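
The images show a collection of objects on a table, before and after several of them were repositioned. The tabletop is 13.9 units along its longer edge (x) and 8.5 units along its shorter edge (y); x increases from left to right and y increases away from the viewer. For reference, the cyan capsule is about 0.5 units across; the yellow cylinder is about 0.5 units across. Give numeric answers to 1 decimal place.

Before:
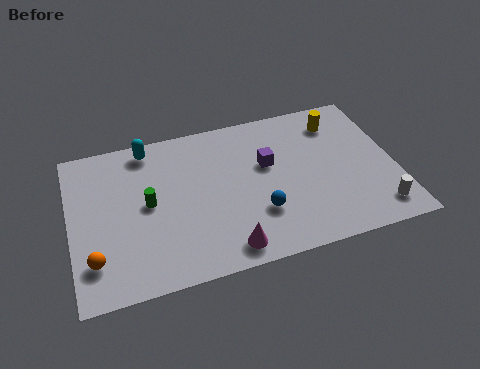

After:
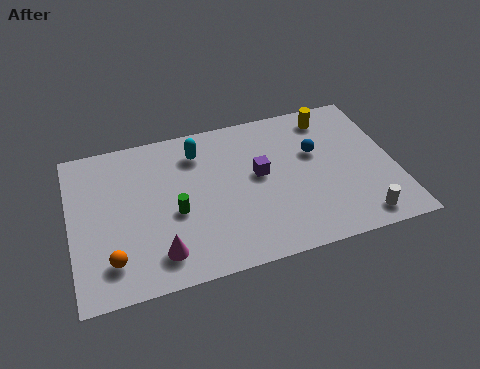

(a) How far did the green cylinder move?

1.4

The green cylinder was near (3.3, 4.4) before and (4.4, 3.6) after, so it travelled √(1.1² + 0.8²) ≈ 1.4 units.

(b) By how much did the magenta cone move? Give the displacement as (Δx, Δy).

(-2.8, 0.5)

From the two frames, the magenta cone sits at roughly (6.4, 1.1) before and (3.6, 1.6) after.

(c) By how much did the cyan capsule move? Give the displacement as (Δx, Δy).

(2.1, -0.8)

The cyan capsule started near (3.5, 7.5) and ended near (5.6, 6.7).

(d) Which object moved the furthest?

the blue sphere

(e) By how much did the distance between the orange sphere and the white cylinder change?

-1.5

They were about 12.0 units apart before and 10.5 after — 1.5 units closer together.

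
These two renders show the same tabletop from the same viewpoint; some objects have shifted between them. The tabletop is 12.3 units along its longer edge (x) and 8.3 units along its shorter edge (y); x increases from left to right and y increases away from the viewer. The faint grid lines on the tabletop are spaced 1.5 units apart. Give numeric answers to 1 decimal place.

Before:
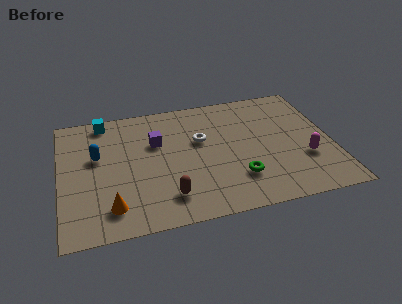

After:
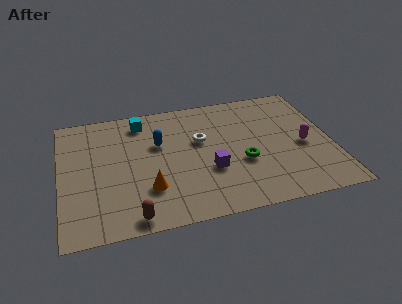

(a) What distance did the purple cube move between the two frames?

3.3

The purple cube moved from about (4.4, 5.4) to (6.7, 3.0), a distance of √(2.3² + 2.4²) ≈ 3.3.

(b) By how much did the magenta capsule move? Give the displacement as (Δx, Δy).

(0.0, 0.9)

From the two frames, the magenta capsule sits at roughly (11.0, 2.8) before and (11.0, 3.7) after.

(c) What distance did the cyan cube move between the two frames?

1.7

The cyan cube was near (2.1, 7.4) before and (3.8, 7.0) after, so it travelled √(1.7² + 0.4²) ≈ 1.7 units.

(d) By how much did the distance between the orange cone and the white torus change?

-1.8

The distance was about 5.5 in the first image and 3.7 in the second, so they moved 1.8 units closer together.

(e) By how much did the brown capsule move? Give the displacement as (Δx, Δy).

(-1.6, -0.9)

The brown capsule was at about (4.7, 1.7) and moved to about (3.1, 0.8).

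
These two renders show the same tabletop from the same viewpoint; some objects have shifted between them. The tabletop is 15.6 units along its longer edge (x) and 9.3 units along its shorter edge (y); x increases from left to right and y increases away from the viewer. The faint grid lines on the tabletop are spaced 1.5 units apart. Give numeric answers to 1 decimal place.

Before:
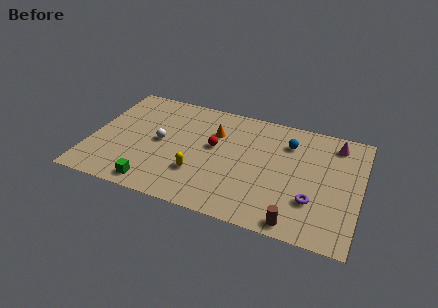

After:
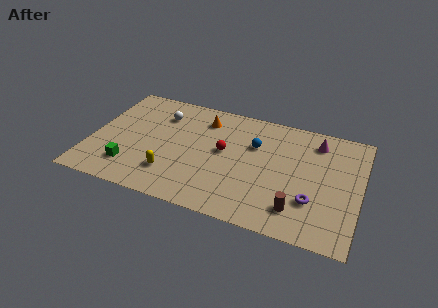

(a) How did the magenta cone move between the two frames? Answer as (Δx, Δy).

(-1.1, -0.2)

The magenta cone was at about (14.0, 7.8) and moved to about (12.9, 7.6).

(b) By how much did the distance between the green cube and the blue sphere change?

-1.4

They were about 9.4 units apart before and 8.0 after — 1.4 units closer together.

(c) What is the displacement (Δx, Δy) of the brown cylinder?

(0.0, 1.0)

The brown cylinder started near (12.2, 0.9) and ended near (12.2, 1.9).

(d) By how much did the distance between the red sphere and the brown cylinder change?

-1.2

Before: roughly 6.7 units apart; after: 5.5. That's 1.2 units closer together.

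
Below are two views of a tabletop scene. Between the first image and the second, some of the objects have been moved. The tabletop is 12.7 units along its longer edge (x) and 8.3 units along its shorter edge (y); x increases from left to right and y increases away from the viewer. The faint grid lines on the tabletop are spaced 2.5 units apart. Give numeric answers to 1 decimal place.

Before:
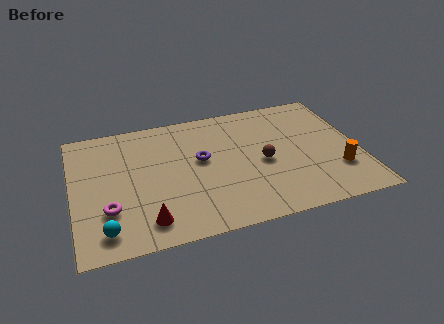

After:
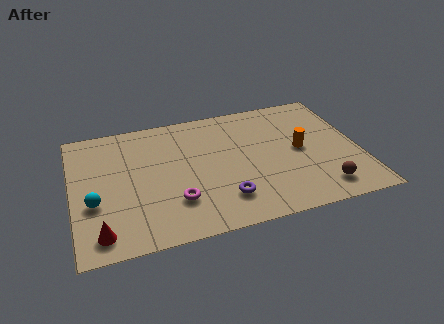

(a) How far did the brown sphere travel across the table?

3.4

The brown sphere moved from about (8.4, 3.8) to (10.8, 1.4), a distance of √(2.4² + 2.4²) ≈ 3.4.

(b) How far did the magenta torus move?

2.9

The magenta torus was near (1.5, 2.5) before and (4.4, 2.3) after, so it travelled √(2.9² + 0.2²) ≈ 2.9 units.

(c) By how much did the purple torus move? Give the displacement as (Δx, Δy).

(0.8, -2.8)

The purple torus started near (5.7, 4.7) and ended near (6.5, 1.9).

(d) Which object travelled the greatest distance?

the brown sphere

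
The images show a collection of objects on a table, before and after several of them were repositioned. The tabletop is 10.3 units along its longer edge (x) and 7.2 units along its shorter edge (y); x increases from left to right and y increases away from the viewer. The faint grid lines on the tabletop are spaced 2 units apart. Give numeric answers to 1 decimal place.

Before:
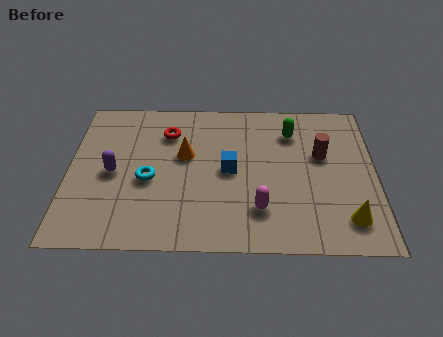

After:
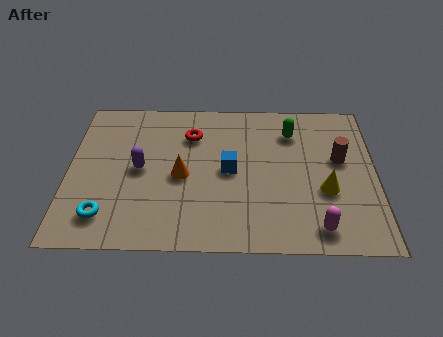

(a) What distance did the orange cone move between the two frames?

1.0

The orange cone moved from about (3.9, 4.3) to (3.8, 3.3), a distance of √(0.1² + 1.0²) ≈ 1.0.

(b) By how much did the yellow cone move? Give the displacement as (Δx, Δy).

(-0.7, 1.3)

The yellow cone started near (9.3, 1.4) and ended near (8.6, 2.7).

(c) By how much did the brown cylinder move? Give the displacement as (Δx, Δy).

(0.6, -0.2)

The brown cylinder was at about (8.5, 4.4) and moved to about (9.1, 4.2).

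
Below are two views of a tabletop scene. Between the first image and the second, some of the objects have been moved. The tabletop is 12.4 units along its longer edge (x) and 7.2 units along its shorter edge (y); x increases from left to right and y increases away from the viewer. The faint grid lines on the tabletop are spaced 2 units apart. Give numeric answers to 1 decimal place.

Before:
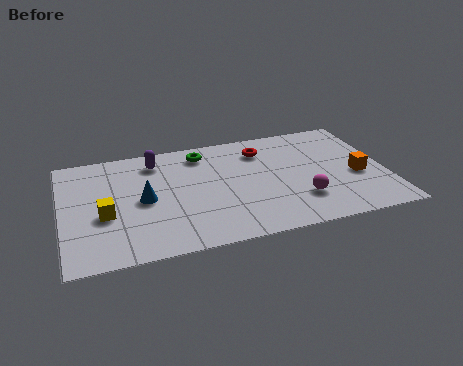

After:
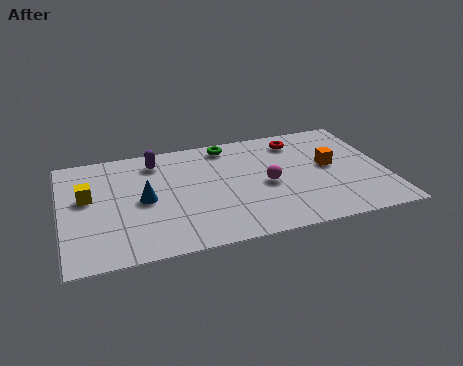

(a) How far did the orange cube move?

1.3

From (11.3, 3.0) to (10.3, 3.9), the orange cube covered √(1.0² + 0.9²) ≈ 1.3 units.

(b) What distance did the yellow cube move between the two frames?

1.4

From (1.6, 2.9) to (1.0, 4.2), the yellow cube covered √(0.6² + 1.3²) ≈ 1.4 units.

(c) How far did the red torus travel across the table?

1.4

The red torus was near (7.8, 5.6) before and (9.2, 5.9) after, so it travelled √(1.4² + 0.3²) ≈ 1.4 units.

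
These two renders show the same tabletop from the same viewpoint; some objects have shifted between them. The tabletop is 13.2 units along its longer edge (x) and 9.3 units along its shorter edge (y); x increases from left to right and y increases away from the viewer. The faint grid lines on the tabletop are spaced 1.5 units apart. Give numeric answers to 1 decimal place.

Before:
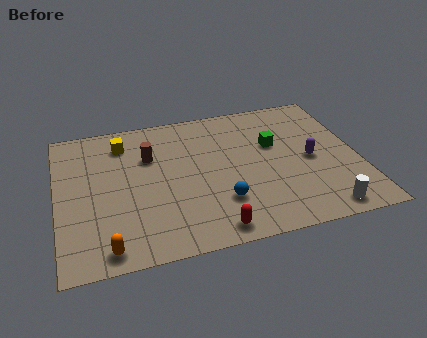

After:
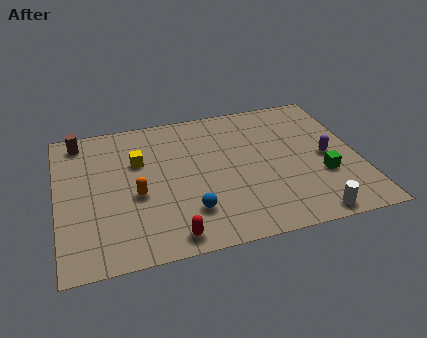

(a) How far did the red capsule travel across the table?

1.8

From (6.5, 1.0) to (4.7, 1.0), the red capsule covered √(1.8² + 0.0²) ≈ 1.8 units.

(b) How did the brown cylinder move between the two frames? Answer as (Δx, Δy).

(-3.0, 1.8)

The brown cylinder started near (4.1, 6.3) and ended near (1.1, 8.1).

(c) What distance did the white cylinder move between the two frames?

0.6

From (11.3, 1.0) to (10.7, 0.8), the white cylinder covered √(0.6² + 0.2²) ≈ 0.6 units.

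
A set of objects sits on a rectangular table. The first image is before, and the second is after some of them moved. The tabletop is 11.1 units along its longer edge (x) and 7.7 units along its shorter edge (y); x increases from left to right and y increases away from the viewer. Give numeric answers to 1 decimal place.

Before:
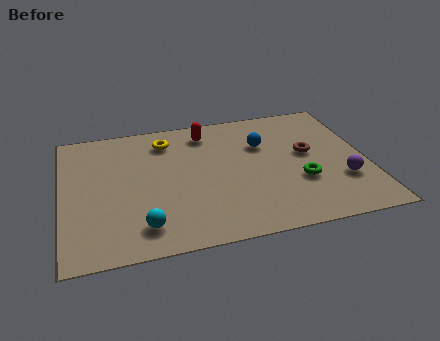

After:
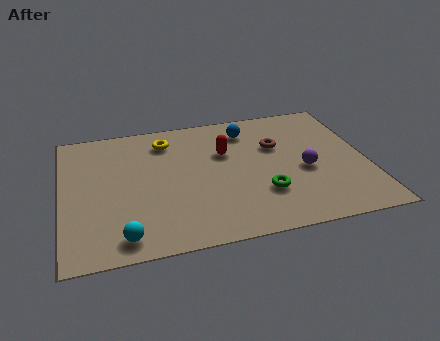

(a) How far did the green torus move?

1.5

The green torus moved from about (8.6, 2.7) to (7.2, 2.3), a distance of √(1.4² + 0.4²) ≈ 1.5.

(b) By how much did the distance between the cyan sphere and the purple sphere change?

-0.3

Before: roughly 7.4 units apart; after: 7.1. That's 0.3 units closer together.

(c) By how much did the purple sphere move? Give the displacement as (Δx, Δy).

(-1.3, 0.9)

The purple sphere started near (10.1, 2.4) and ended near (8.8, 3.3).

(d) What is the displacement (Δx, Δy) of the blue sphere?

(-0.5, 1.0)

The blue sphere was at about (7.4, 5.2) and moved to about (6.9, 6.2).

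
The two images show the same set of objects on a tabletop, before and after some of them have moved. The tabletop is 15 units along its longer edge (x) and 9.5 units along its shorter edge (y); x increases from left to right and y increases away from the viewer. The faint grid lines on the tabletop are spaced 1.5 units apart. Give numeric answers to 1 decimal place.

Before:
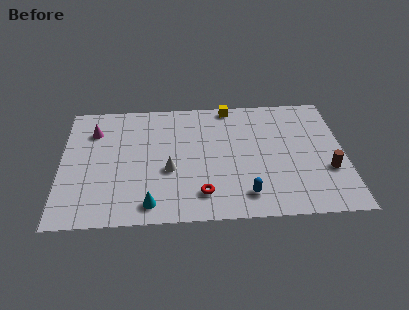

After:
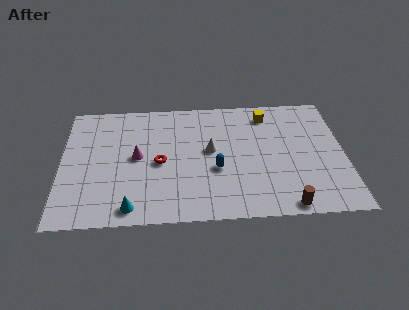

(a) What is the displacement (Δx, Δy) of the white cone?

(2.2, 1.4)

The white cone started near (5.7, 3.8) and ended near (7.9, 5.2).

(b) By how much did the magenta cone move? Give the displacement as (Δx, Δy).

(2.3, -2.2)

The magenta cone started near (1.7, 7.1) and ended near (4.0, 4.9).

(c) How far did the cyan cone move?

1.0

From (4.7, 1.3) to (3.7, 1.1), the cyan cone covered √(1.0² + 0.2²) ≈ 1.0 units.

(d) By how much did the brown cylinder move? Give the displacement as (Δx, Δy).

(-2.3, -2.5)

From the two frames, the brown cylinder sits at roughly (14.1, 3.3) before and (11.8, 0.8) after.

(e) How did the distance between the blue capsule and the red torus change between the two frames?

+0.8

Before: roughly 2.3 units apart; after: 3.1. That's 0.8 units further apart.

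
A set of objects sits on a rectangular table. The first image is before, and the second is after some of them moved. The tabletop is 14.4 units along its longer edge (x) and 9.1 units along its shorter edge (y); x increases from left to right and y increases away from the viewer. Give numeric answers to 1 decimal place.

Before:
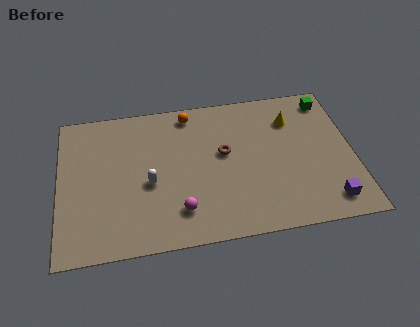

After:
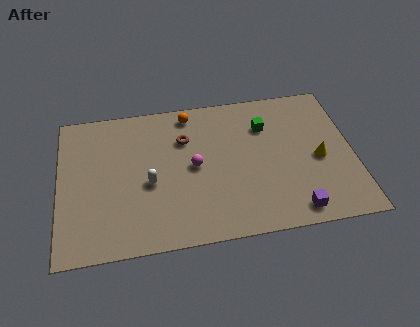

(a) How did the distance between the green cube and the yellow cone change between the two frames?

+1.4

They were about 2.1 units apart before and 3.5 after — 1.4 units further apart.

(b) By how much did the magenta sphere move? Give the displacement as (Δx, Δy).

(0.8, 2.6)

The magenta sphere started near (5.8, 2.0) and ended near (6.6, 4.6).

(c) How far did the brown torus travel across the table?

2.2

From (8.1, 5.2) to (6.2, 6.4), the brown torus covered √(1.9² + 1.2²) ≈ 2.2 units.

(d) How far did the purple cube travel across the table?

1.7

From (13.0, 1.4) to (11.3, 1.1), the purple cube covered √(1.7² + 0.3²) ≈ 1.7 units.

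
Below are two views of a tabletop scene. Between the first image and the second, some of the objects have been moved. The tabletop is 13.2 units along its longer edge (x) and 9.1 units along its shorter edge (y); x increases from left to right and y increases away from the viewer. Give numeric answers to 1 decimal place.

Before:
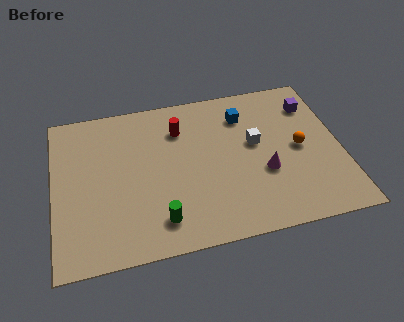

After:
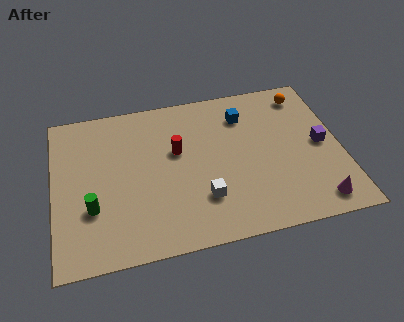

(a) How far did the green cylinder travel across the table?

3.3

The green cylinder moved from about (4.7, 1.7) to (1.7, 3.0), a distance of √(3.0² + 1.3²) ≈ 3.3.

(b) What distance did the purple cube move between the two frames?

2.5

The purple cube moved from about (12.1, 7.0) to (12.3, 4.5), a distance of √(0.2² + 2.5²) ≈ 2.5.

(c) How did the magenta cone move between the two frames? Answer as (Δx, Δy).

(2.2, -2.2)

The magenta cone started near (9.6, 3.4) and ended near (11.8, 1.2).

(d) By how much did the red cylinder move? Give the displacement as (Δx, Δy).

(-0.2, -1.3)

From the two frames, the red cylinder sits at roughly (5.9, 6.8) before and (5.7, 5.5) after.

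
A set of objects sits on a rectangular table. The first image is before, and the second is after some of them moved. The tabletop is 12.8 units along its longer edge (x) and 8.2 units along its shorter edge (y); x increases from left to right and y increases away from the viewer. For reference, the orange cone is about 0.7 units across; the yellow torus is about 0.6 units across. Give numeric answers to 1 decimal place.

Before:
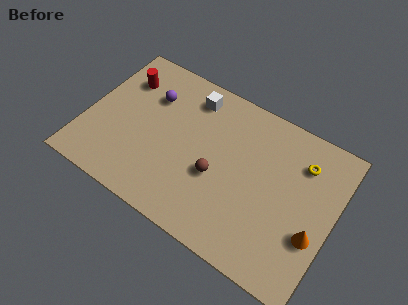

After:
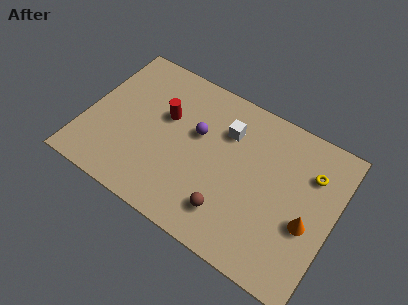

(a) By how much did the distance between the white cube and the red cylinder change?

-0.4

Before: roughly 3.6 units apart; after: 3.2. That's 0.4 units closer together.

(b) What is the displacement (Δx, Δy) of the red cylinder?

(2.4, -1.0)

The red cylinder was at about (1.5, 6.1) and moved to about (3.9, 5.1).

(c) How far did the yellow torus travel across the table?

0.6

From (10.9, 6.2) to (11.4, 5.9), the yellow torus covered √(0.5² + 0.3²) ≈ 0.6 units.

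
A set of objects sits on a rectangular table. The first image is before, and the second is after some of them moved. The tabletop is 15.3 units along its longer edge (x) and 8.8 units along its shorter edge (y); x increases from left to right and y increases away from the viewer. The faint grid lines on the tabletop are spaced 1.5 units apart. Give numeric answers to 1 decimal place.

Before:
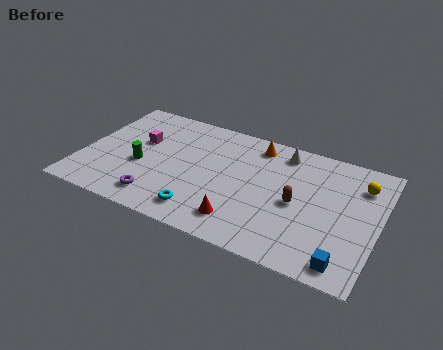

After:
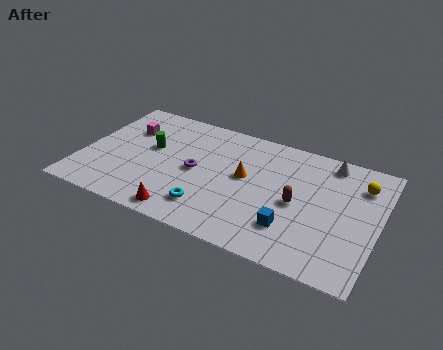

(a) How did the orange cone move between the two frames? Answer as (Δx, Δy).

(-0.3, -2.6)

From the two frames, the orange cone sits at roughly (8.7, 7.5) before and (8.4, 4.9) after.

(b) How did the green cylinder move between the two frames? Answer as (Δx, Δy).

(0.3, 1.5)

The green cylinder was at about (3.1, 3.6) and moved to about (3.4, 5.1).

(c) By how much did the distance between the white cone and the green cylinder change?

+1.5

They were about 8.0 units apart before and 9.5 after — 1.5 units further apart.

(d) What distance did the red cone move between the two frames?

3.0

From (8.6, 1.7) to (5.7, 1.0), the red cone covered √(2.9² + 0.7²) ≈ 3.0 units.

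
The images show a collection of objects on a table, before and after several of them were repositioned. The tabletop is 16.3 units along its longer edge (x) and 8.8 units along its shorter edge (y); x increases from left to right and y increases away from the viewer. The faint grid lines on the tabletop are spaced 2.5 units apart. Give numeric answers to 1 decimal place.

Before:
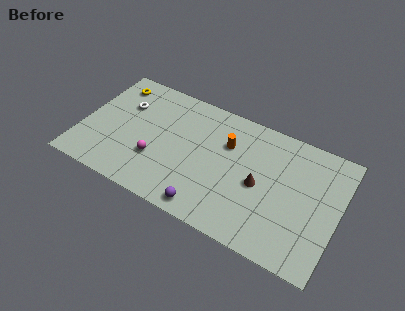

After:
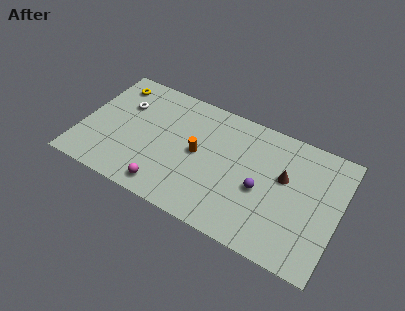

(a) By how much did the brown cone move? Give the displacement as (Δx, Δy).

(1.4, 1.2)

The brown cone was at about (11.4, 4.1) and moved to about (12.8, 5.3).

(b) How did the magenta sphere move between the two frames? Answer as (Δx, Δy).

(0.9, -1.7)

The magenta sphere was at about (4.9, 2.9) and moved to about (5.8, 1.2).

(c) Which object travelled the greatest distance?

the purple sphere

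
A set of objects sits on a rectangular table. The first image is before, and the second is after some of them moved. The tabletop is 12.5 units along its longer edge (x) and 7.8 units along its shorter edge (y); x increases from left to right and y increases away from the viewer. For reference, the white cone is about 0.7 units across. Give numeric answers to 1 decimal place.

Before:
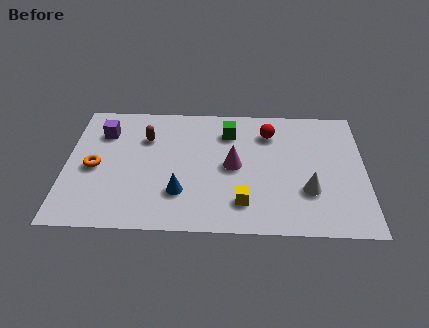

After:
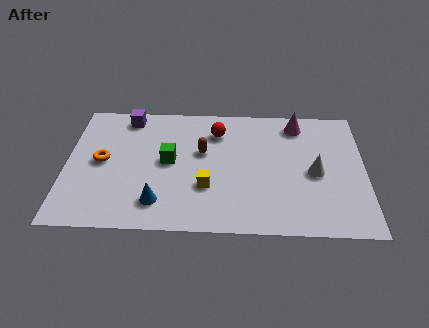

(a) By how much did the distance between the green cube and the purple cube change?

-2.1

They were about 5.3 units apart before and 3.2 after — 2.1 units closer together.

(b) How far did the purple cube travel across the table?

1.4

The purple cube was near (1.5, 5.8) before and (2.5, 6.8) after, so it travelled √(1.0² + 1.0²) ≈ 1.4 units.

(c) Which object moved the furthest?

the magenta cone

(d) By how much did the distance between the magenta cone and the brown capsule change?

+0.4

The distance was about 4.0 in the first image and 4.4 in the second, so they moved 0.4 units further apart.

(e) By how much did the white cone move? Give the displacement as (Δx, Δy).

(0.3, 1.1)

The white cone started near (10.1, 2.5) and ended near (10.4, 3.6).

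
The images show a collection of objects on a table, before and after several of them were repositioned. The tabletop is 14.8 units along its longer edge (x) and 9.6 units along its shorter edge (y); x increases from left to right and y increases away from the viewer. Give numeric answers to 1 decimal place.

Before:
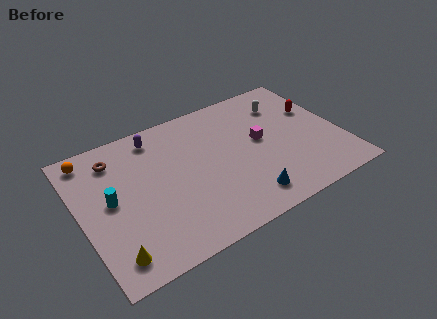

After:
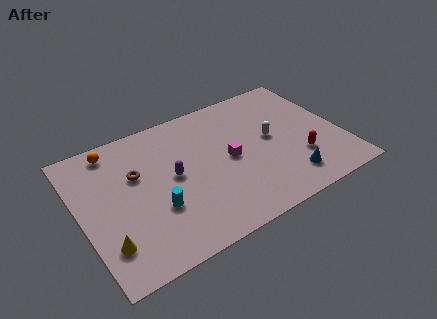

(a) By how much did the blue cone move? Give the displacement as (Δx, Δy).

(2.5, 0.2)

The blue cone started near (8.8, 1.6) and ended near (11.3, 1.8).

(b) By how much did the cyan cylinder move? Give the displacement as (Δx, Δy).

(2.3, -1.7)

From the two frames, the cyan cylinder sits at roughly (1.7, 5.0) before and (4.0, 3.3) after.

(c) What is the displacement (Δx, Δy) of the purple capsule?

(0.5, -3.2)

The purple capsule was at about (4.7, 8.2) and moved to about (5.2, 5.0).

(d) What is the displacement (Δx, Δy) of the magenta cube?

(-1.9, -0.5)

The magenta cube was at about (10.3, 5.2) and moved to about (8.4, 4.7).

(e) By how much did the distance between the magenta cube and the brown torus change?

-3.1

They were about 8.4 units apart before and 5.3 after — 3.1 units closer together.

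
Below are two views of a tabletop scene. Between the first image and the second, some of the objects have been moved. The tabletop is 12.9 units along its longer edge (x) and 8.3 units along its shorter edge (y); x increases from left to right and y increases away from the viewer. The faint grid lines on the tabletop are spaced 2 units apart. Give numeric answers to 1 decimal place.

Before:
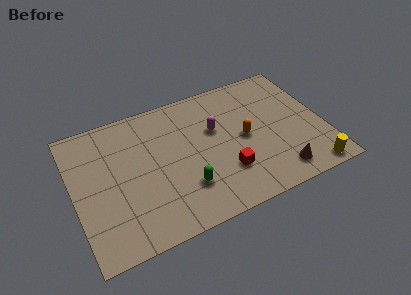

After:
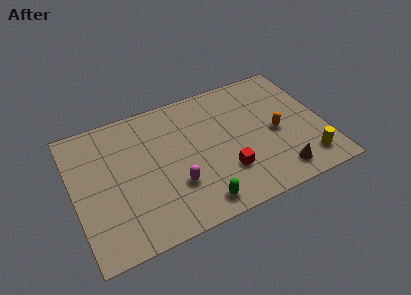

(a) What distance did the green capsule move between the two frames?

1.3

The green capsule was near (5.5, 2.3) before and (6.0, 1.1) after, so it travelled √(0.5² + 1.2²) ≈ 1.3 units.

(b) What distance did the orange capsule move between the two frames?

1.6

The orange capsule moved from about (8.8, 4.1) to (10.4, 3.8), a distance of √(1.6² + 0.3²) ≈ 1.6.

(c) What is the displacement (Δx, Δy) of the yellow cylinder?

(-0.1, 0.7)

The yellow cylinder started near (11.8, 0.8) and ended near (11.7, 1.5).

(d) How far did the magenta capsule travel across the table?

3.5

The magenta capsule was near (7.4, 5.2) before and (5.0, 2.6) after, so it travelled √(2.4² + 2.6²) ≈ 3.5 units.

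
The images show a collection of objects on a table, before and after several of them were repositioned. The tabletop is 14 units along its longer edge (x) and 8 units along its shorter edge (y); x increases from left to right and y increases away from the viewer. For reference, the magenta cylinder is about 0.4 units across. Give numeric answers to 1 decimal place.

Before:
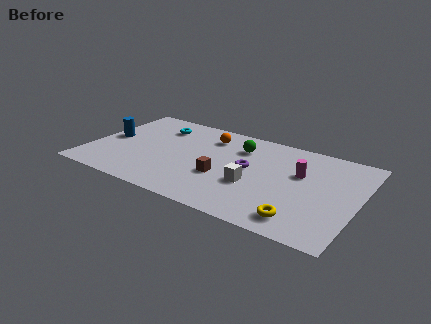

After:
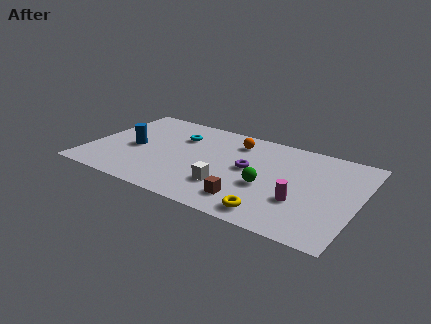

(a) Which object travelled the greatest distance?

the green sphere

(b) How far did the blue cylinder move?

1.5

The blue cylinder moved from about (0.9, 4.1) to (2.3, 3.7), a distance of √(1.4² + 0.4²) ≈ 1.5.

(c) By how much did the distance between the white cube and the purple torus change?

+0.8

The distance was about 1.4 in the first image and 2.2 in the second, so they moved 0.8 units further apart.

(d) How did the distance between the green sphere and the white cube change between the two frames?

-1.1

They were about 3.2 units apart before and 2.1 after — 1.1 units closer together.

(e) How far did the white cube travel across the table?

1.4

From (8.7, 3.0) to (7.5, 2.3), the white cube covered √(1.2² + 0.7²) ≈ 1.4 units.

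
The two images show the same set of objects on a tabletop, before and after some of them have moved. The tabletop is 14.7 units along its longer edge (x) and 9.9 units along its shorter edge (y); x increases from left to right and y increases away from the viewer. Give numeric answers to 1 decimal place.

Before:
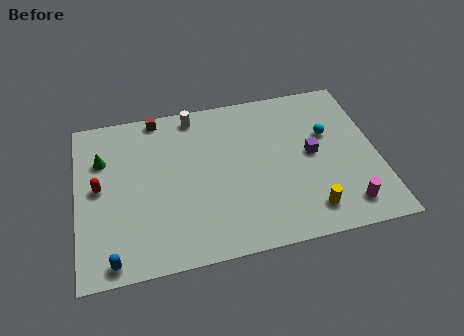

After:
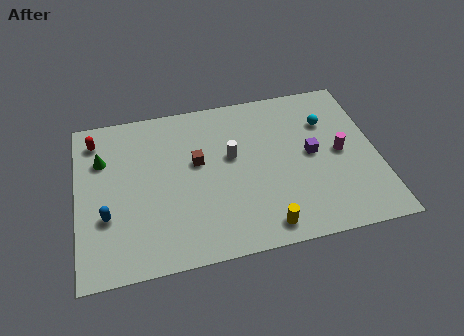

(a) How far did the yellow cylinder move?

2.3

The yellow cylinder was near (11.1, 1.7) before and (8.9, 1.2) after, so it travelled √(2.2² + 0.5²) ≈ 2.3 units.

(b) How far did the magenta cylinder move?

3.3

The magenta cylinder was near (12.9, 1.6) before and (12.9, 4.9) after, so it travelled √(0.0² + 3.3²) ≈ 3.3 units.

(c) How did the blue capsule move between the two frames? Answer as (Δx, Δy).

(-0.2, 2.5)

The blue capsule was at about (1.6, 0.9) and moved to about (1.4, 3.4).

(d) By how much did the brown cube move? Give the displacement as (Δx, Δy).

(1.8, -3.3)

From the two frames, the brown cube sits at roughly (4.1, 9.1) before and (5.9, 5.8) after.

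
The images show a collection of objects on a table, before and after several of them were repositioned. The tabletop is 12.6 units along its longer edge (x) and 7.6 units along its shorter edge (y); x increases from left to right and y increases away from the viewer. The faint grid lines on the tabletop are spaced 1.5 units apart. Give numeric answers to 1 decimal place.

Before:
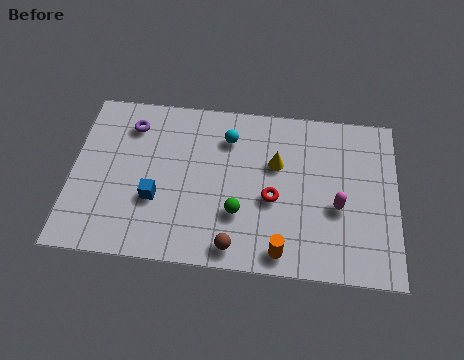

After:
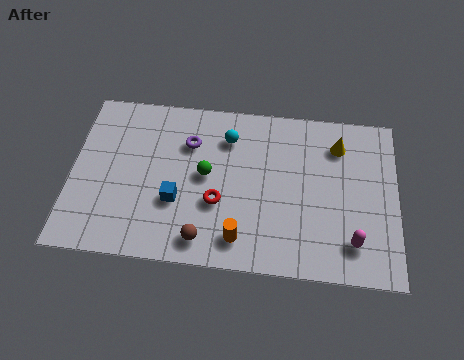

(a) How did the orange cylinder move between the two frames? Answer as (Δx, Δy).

(-1.6, 0.4)

The orange cylinder started near (8.2, 0.9) and ended near (6.6, 1.3).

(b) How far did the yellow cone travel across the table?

2.6

The yellow cone was near (7.9, 4.8) before and (10.3, 5.9) after, so it travelled √(2.4² + 1.1²) ≈ 2.6 units.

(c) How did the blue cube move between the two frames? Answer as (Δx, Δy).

(0.8, 0.0)

The blue cube started near (3.3, 2.7) and ended near (4.1, 2.7).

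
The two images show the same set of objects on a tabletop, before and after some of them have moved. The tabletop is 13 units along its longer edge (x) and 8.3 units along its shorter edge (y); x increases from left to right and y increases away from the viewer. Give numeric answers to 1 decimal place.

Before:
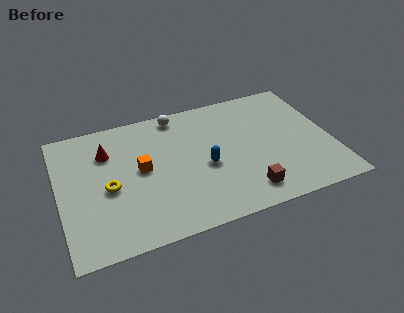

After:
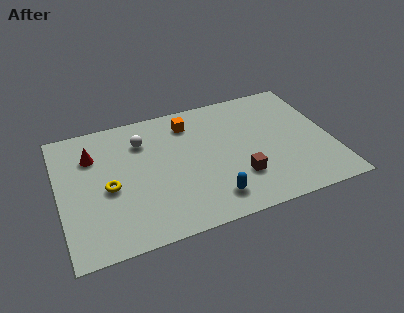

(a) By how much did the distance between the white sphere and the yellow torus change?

-2.1

They were about 5.2 units apart before and 3.1 after — 2.1 units closer together.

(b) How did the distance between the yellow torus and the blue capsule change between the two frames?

+0.6

The distance was about 4.6 in the first image and 5.2 in the second, so they moved 0.6 units further apart.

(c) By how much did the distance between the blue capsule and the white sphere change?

+1.6

The distance was about 3.9 in the first image and 5.5 in the second, so they moved 1.6 units further apart.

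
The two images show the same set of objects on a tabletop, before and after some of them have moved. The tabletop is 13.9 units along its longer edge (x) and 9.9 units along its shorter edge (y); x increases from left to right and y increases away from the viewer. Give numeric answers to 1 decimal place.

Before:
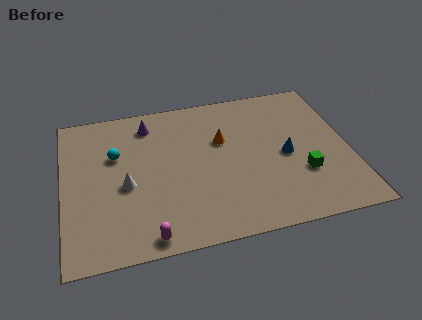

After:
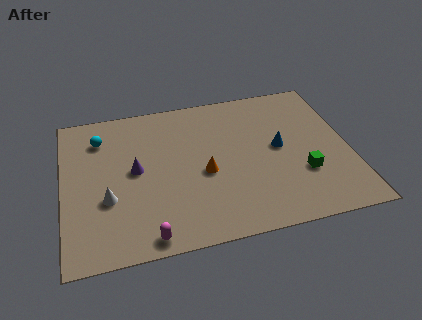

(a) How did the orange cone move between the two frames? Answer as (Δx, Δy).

(-1.0, -2.0)

From the two frames, the orange cone sits at roughly (7.8, 6.3) before and (6.8, 4.3) after.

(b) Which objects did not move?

the green cube and the magenta capsule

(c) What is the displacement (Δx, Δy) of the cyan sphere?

(-0.7, 1.3)

The cyan sphere was at about (2.6, 6.4) and moved to about (1.9, 7.7).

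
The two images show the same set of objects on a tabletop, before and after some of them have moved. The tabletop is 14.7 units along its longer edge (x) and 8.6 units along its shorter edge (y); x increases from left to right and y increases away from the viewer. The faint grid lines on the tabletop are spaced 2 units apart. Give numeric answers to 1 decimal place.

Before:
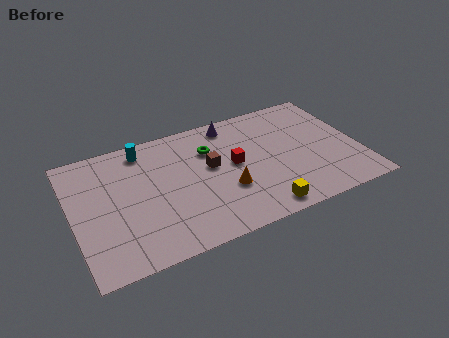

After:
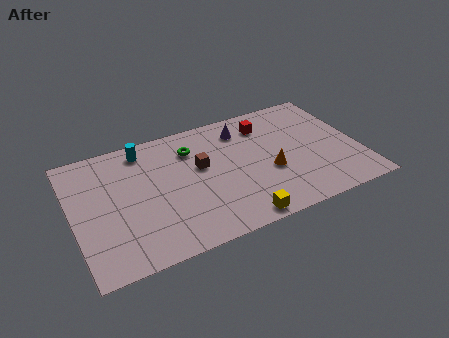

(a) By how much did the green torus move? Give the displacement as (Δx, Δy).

(-0.9, 0.4)

From the two frames, the green torus sits at roughly (7.2, 6.1) before and (6.3, 6.5) after.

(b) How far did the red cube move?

2.9

From (8.3, 4.6) to (10.2, 6.8), the red cube covered √(1.9² + 2.2²) ≈ 2.9 units.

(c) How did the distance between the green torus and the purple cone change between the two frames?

+0.8

Before: roughly 1.9 units apart; after: 2.7. That's 0.8 units further apart.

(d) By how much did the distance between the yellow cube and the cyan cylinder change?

-0.5

Before: roughly 8.3 units apart; after: 7.8. That's 0.5 units closer together.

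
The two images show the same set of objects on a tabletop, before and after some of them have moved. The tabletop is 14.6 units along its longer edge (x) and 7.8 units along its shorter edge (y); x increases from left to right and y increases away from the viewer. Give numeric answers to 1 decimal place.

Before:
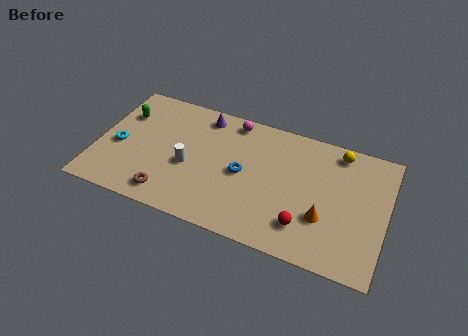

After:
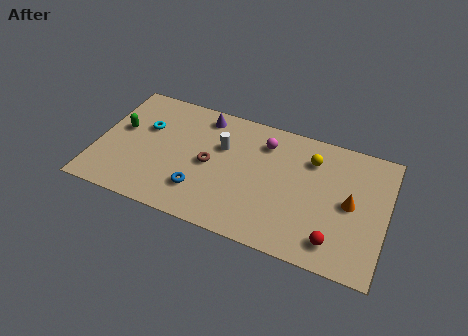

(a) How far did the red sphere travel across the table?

1.6

From (10.7, 1.8) to (12.2, 1.4), the red sphere covered √(1.5² + 0.4²) ≈ 1.6 units.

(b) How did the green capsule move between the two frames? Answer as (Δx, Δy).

(0.0, -1.0)

The green capsule started near (1.1, 5.5) and ended near (1.1, 4.5).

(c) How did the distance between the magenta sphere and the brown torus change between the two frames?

-2.8

They were about 6.3 units apart before and 3.5 after — 2.8 units closer together.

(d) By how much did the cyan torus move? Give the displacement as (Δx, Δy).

(1.2, 1.6)

The cyan torus started near (1.1, 3.4) and ended near (2.3, 5.0).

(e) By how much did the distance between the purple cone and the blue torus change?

+1.0

They were about 3.7 units apart before and 4.7 after — 1.0 units further apart.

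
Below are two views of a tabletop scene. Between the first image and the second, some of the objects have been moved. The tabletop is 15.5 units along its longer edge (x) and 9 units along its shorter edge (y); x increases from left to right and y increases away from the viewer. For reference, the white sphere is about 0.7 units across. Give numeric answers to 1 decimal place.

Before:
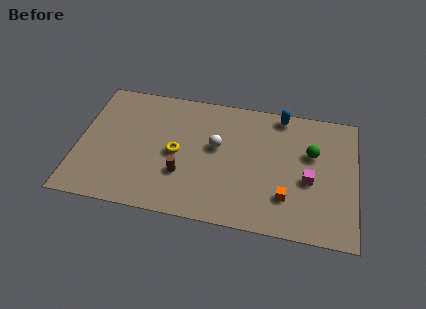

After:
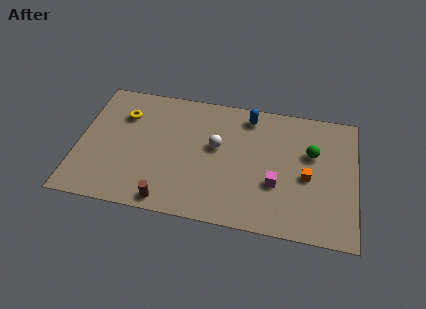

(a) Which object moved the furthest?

the yellow torus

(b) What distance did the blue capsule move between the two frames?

1.8

From (11.2, 8.1) to (9.4, 7.7), the blue capsule covered √(1.8² + 0.4²) ≈ 1.8 units.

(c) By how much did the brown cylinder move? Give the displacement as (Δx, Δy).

(-0.7, -2.0)

From the two frames, the brown cylinder sits at roughly (5.9, 2.9) before and (5.2, 0.9) after.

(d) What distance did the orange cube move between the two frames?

1.9

The orange cube moved from about (11.7, 2.4) to (12.8, 4.0), a distance of √(1.1² + 1.6²) ≈ 1.9.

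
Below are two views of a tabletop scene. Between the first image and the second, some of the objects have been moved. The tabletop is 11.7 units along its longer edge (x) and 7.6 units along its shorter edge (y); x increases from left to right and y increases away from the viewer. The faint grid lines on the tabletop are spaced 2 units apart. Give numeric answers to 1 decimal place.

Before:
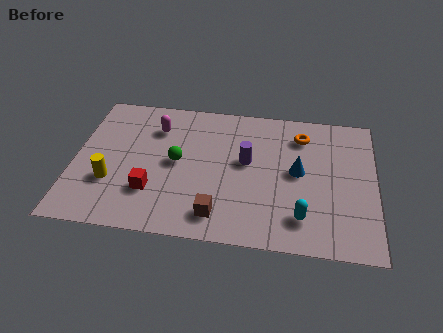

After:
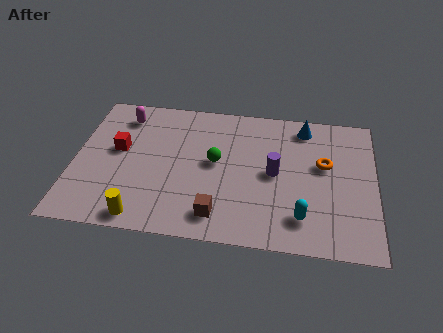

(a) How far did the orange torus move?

1.7

From (8.8, 6.0) to (9.7, 4.5), the orange torus covered √(0.9² + 1.5²) ≈ 1.7 units.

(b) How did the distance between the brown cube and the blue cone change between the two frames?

+2.1

They were about 4.0 units apart before and 6.1 after — 2.1 units further apart.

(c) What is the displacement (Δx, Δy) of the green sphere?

(1.5, 0.2)

From the two frames, the green sphere sits at roughly (4.0, 3.9) before and (5.5, 4.1) after.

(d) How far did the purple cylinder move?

1.2

The purple cylinder was near (6.7, 4.3) before and (7.8, 3.8) after, so it travelled √(1.1² + 0.5²) ≈ 1.2 units.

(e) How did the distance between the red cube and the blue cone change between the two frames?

+1.6

Before: roughly 5.9 units apart; after: 7.5. That's 1.6 units further apart.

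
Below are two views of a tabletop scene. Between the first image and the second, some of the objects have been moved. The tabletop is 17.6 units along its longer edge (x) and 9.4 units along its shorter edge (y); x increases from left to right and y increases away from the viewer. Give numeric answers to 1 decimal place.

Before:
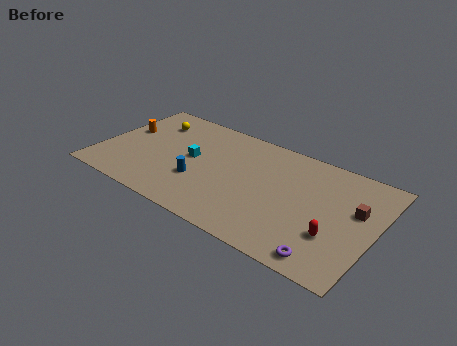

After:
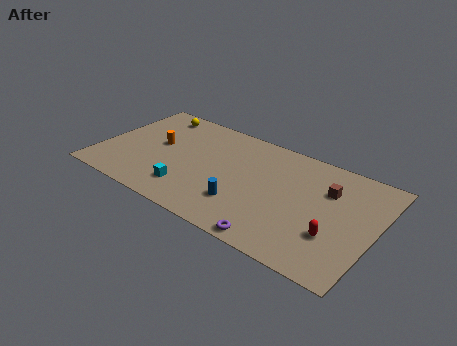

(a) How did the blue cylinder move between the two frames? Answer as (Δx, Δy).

(3.0, -0.6)

The blue cylinder started near (6.6, 3.2) and ended near (9.6, 2.6).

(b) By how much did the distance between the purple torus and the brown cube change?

+1.4

The distance was about 4.8 in the first image and 6.2 in the second, so they moved 1.4 units further apart.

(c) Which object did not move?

the red capsule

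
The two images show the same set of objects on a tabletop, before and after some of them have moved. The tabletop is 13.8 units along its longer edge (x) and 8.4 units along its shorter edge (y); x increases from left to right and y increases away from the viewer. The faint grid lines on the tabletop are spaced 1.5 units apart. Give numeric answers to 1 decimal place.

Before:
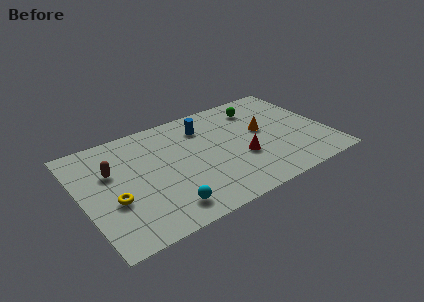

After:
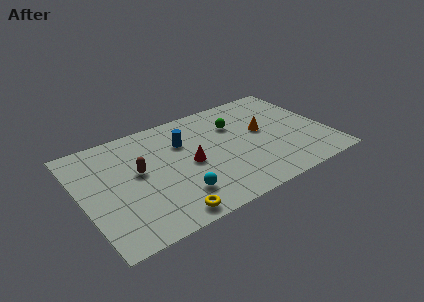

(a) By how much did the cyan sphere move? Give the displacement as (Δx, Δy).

(0.8, 0.6)

From the two frames, the cyan sphere sits at roughly (4.2, 1.4) before and (5.0, 2.0) after.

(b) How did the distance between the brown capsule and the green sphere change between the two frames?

-2.9

Before: roughly 8.7 units apart; after: 5.8. That's 2.9 units closer together.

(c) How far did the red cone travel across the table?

2.9

From (8.8, 3.1) to (6.0, 4.0), the red cone covered √(2.8² + 0.9²) ≈ 2.9 units.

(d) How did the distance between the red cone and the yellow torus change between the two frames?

-3.6

They were about 7.2 units apart before and 3.6 after — 3.6 units closer together.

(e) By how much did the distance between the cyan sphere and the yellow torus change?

-1.8

They were about 3.2 units apart before and 1.4 after — 1.8 units closer together.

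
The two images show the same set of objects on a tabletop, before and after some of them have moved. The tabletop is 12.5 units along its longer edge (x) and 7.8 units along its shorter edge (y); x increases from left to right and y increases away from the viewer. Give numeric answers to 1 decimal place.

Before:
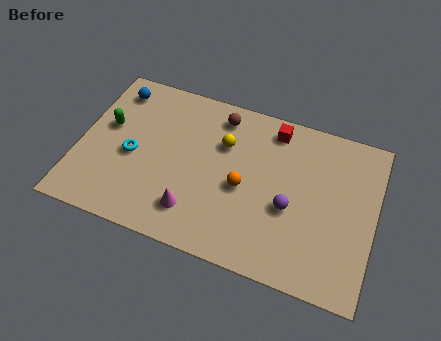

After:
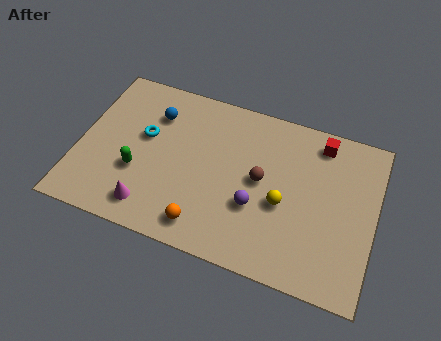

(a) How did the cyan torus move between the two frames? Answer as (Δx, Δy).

(0.4, 1.1)

From the two frames, the cyan torus sits at roughly (2.3, 3.5) before and (2.7, 4.6) after.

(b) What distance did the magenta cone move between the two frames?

1.8

The magenta cone was near (5.1, 1.7) before and (3.3, 1.3) after, so it travelled √(1.8² + 0.4²) ≈ 1.8 units.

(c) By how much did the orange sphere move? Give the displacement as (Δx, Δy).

(-1.4, -2.3)

The orange sphere started near (7.0, 3.5) and ended near (5.6, 1.2).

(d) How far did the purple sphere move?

1.5

The purple sphere moved from about (9.0, 3.2) to (7.6, 2.8), a distance of √(1.4² + 0.4²) ≈ 1.5.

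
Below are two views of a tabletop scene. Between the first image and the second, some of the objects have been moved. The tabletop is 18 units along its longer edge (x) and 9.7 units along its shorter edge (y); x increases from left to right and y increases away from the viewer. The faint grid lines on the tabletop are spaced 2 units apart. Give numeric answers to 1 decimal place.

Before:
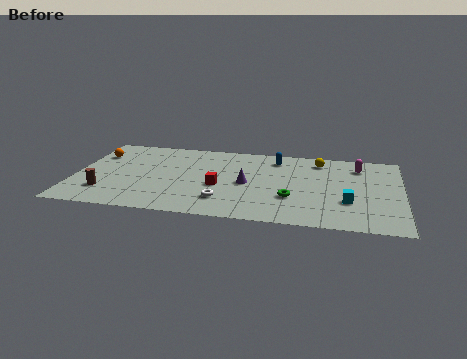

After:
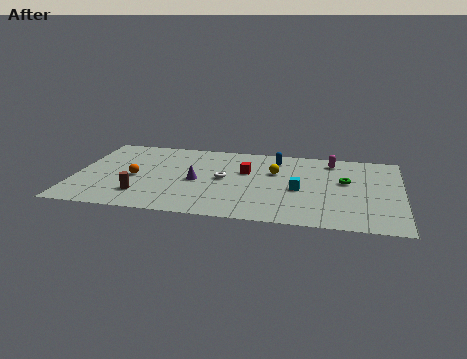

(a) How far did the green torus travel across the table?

3.8

The green torus was near (12.0, 3.2) before and (14.9, 5.7) after, so it travelled √(2.9² + 2.5²) ≈ 3.8 units.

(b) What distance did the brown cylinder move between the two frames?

2.0

The brown cylinder was near (1.8, 2.4) before and (3.8, 2.3) after, so it travelled √(2.0² + 0.1²) ≈ 2.0 units.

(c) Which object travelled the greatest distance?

the green torus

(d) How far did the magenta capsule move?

1.6

The magenta capsule was near (15.6, 7.7) before and (14.1, 8.2) after, so it travelled √(1.5² + 0.5²) ≈ 1.6 units.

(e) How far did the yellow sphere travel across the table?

3.0

The yellow sphere was near (13.4, 8.1) before and (11.0, 6.3) after, so it travelled √(2.4² + 1.8²) ≈ 3.0 units.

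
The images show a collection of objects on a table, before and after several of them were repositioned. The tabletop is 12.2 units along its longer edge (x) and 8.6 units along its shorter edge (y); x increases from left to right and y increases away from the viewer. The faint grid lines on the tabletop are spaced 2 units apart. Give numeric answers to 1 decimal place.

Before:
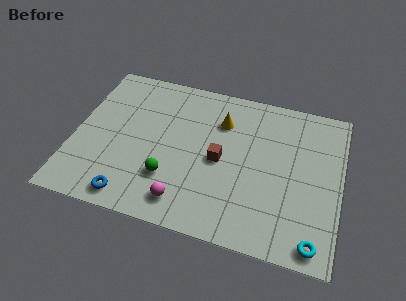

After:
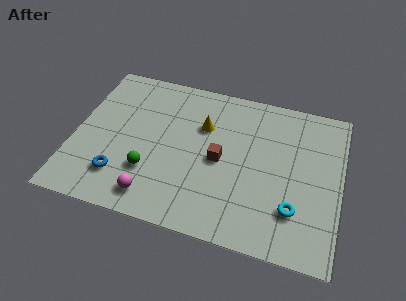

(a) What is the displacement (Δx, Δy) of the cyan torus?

(-1.0, 1.4)

From the two frames, the cyan torus sits at roughly (11.2, 0.9) before and (10.2, 2.3) after.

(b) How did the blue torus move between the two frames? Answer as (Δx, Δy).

(-0.6, 1.0)

The blue torus started near (2.9, 1.0) and ended near (2.3, 2.0).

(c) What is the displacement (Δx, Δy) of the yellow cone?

(-0.8, -0.5)

The yellow cone was at about (6.6, 6.3) and moved to about (5.8, 5.8).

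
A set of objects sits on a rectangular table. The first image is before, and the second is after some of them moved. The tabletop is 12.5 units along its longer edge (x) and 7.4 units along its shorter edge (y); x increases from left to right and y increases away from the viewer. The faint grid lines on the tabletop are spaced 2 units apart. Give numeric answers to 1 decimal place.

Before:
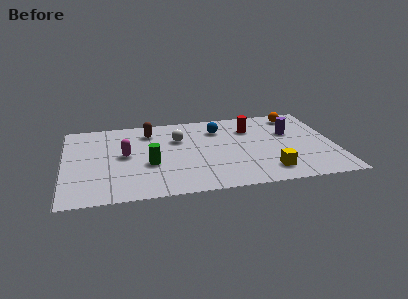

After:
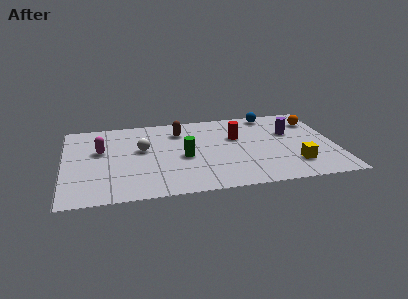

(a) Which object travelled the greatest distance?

the blue sphere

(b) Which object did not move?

the purple cylinder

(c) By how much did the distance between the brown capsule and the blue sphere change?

+1.2

The distance was about 3.2 in the first image and 4.4 in the second, so they moved 1.2 units further apart.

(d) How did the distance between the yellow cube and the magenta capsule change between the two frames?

+2.2

The distance was about 7.0 in the first image and 9.2 in the second, so they moved 2.2 units further apart.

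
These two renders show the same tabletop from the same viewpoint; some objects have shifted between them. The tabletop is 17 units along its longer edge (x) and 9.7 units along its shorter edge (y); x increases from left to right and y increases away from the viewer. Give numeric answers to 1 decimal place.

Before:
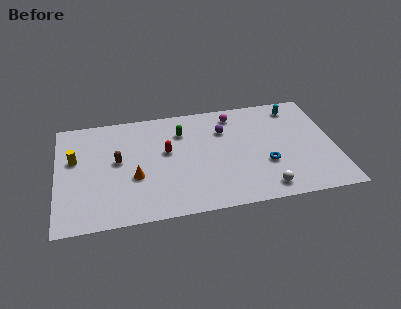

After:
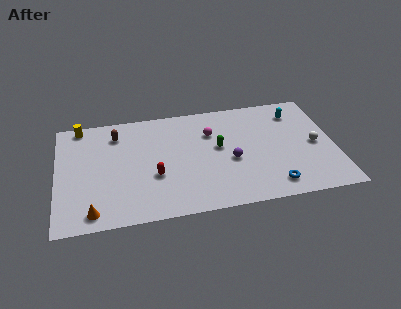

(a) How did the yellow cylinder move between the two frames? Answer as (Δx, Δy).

(0.4, 2.9)

The yellow cylinder started near (1.1, 5.9) and ended near (1.5, 8.8).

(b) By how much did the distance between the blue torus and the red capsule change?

+1.0

The distance was about 6.4 in the first image and 7.4 in the second, so they moved 1.0 units further apart.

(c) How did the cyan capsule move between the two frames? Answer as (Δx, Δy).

(0.0, -0.5)

The cyan capsule started near (14.8, 8.2) and ended near (14.8, 7.7).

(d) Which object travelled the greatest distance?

the white sphere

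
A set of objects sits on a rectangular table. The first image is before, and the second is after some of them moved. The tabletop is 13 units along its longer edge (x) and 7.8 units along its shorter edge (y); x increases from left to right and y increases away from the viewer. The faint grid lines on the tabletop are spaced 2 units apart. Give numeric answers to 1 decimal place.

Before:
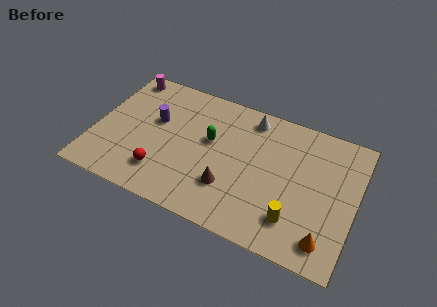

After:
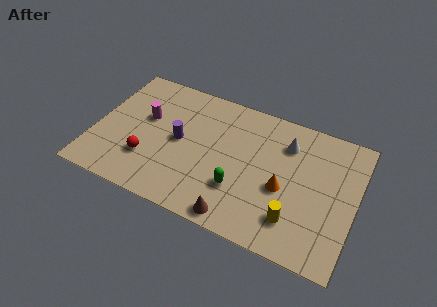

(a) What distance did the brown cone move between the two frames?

1.6

The brown cone moved from about (6.9, 2.3) to (7.5, 0.8), a distance of √(0.6² + 1.5²) ≈ 1.6.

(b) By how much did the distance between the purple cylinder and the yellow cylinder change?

-1.5

They were about 7.9 units apart before and 6.4 after — 1.5 units closer together.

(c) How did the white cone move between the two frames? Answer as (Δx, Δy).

(1.9, -0.8)

From the two frames, the white cone sits at roughly (7.5, 6.7) before and (9.4, 5.9) after.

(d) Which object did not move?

the yellow cylinder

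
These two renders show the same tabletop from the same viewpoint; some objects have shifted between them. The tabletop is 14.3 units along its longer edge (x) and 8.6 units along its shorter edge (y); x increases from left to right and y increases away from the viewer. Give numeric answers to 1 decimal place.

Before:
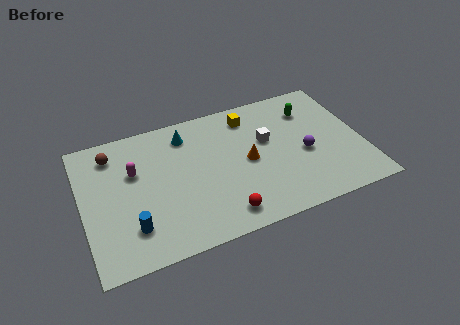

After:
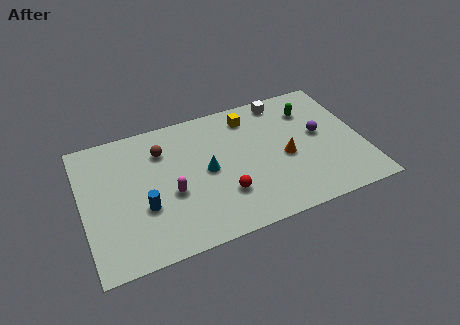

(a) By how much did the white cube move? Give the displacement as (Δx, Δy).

(1.1, 2.4)

From the two frames, the white cube sits at roughly (9.5, 5.2) before and (10.6, 7.6) after.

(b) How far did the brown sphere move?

2.6

The brown sphere was near (1.7, 7.0) before and (4.2, 6.4) after, so it travelled √(2.5² + 0.6²) ≈ 2.6 units.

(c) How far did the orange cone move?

1.9

The orange cone was near (8.4, 4.2) before and (10.3, 3.8) after, so it travelled √(1.9² + 0.4²) ≈ 1.9 units.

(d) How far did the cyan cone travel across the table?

2.8

From (5.5, 7.0) to (6.3, 4.3), the cyan cone covered √(0.8² + 2.7²) ≈ 2.8 units.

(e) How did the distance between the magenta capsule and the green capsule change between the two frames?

-1.2

The distance was about 9.3 in the first image and 8.1 in the second, so they moved 1.2 units closer together.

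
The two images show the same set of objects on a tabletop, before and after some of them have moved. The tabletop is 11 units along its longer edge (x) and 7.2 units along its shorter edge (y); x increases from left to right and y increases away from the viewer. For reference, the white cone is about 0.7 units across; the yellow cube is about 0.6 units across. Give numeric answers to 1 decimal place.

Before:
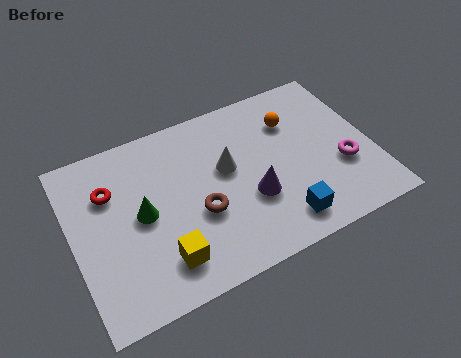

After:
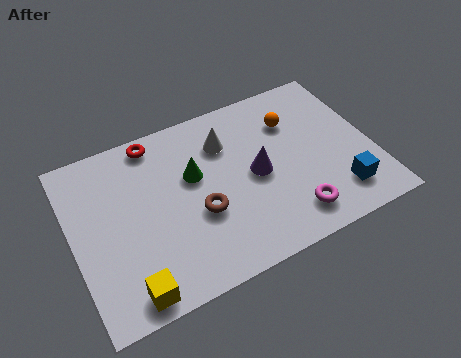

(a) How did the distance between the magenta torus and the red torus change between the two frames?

-1.9

Before: roughly 8.6 units apart; after: 6.7. That's 1.9 units closer together.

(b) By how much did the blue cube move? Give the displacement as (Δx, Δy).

(2.2, 0.3)

From the two frames, the blue cube sits at roughly (7.3, 1.2) before and (9.5, 1.5) after.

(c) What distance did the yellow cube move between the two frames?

1.5

From (3.0, 1.5) to (1.7, 0.8), the yellow cube covered √(1.3² + 0.7²) ≈ 1.5 units.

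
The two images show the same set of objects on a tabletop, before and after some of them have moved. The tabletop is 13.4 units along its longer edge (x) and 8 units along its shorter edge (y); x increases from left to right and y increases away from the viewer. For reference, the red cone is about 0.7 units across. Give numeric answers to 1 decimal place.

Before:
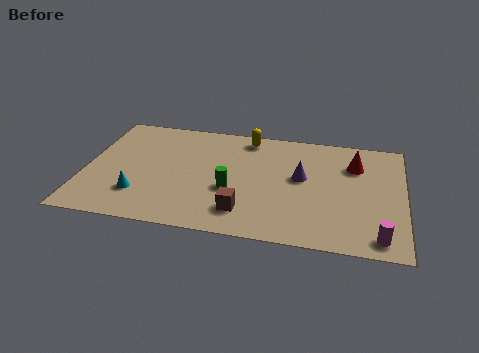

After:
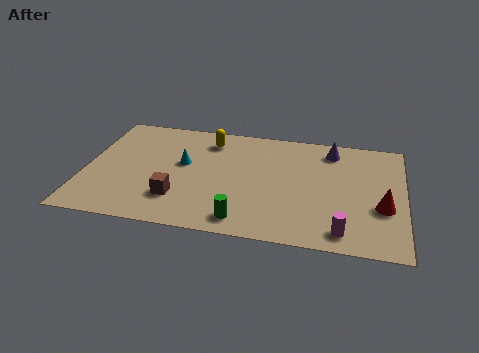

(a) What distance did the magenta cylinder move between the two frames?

1.5

The magenta cylinder moved from about (12.4, 1.0) to (10.9, 1.1), a distance of √(1.5² + 0.1²) ≈ 1.5.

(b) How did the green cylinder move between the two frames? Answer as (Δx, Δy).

(0.6, -2.0)

The green cylinder was at about (6.2, 3.1) and moved to about (6.8, 1.1).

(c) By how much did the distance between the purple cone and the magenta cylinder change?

+0.8

They were about 4.8 units apart before and 5.6 after — 0.8 units further apart.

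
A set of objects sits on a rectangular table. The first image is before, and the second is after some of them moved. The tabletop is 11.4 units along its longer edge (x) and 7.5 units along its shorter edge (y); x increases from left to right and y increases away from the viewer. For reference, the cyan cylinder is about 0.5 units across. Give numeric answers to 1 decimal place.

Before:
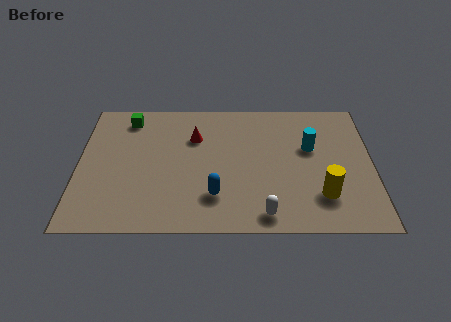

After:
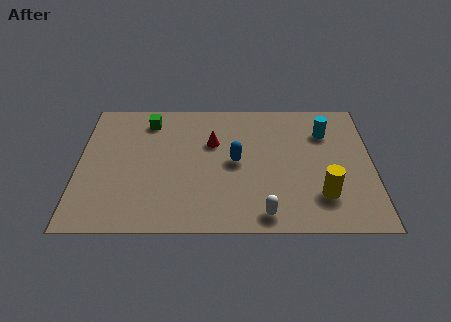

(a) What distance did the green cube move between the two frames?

0.8

From (1.9, 6.3) to (2.7, 6.2), the green cube covered √(0.8² + 0.1²) ≈ 0.8 units.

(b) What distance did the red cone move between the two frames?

0.8

The red cone was near (4.5, 5.2) before and (5.2, 4.9) after, so it travelled √(0.7² + 0.3²) ≈ 0.8 units.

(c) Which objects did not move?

the yellow cylinder and the white capsule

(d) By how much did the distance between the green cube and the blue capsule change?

-1.4

They were about 5.6 units apart before and 4.2 after — 1.4 units closer together.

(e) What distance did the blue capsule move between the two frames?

2.1

From (5.3, 1.9) to (6.1, 3.8), the blue capsule covered √(0.8² + 1.9²) ≈ 2.1 units.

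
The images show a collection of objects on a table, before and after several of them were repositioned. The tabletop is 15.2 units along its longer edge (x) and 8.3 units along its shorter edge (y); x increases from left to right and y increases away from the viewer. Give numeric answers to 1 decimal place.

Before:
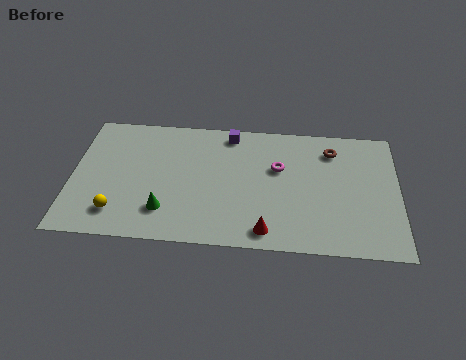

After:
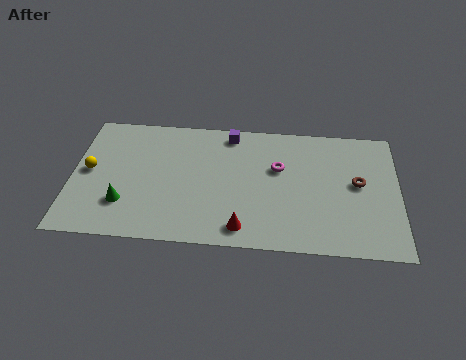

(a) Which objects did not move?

the purple cube and the magenta torus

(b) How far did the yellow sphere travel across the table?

3.0

From (2.2, 1.7) to (0.8, 4.3), the yellow sphere covered √(1.4² + 2.6²) ≈ 3.0 units.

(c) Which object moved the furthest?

the yellow sphere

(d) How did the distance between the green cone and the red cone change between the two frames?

+0.8

Before: roughly 4.8 units apart; after: 5.6. That's 0.8 units further apart.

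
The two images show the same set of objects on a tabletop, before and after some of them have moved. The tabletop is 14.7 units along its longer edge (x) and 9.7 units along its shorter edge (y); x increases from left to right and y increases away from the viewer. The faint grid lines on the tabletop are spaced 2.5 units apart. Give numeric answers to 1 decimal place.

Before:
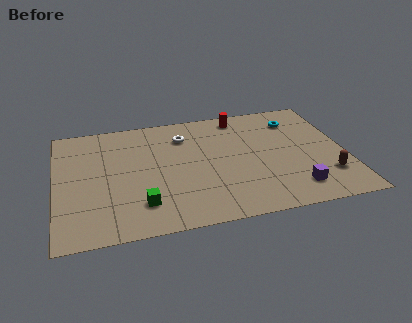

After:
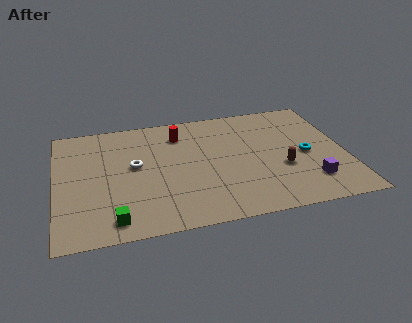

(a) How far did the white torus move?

3.3

The white torus moved from about (6.6, 7.4) to (4.0, 5.4), a distance of √(2.6² + 2.0²) ≈ 3.3.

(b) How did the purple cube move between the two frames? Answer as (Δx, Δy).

(0.8, 0.4)

The purple cube was at about (11.9, 1.8) and moved to about (12.7, 2.2).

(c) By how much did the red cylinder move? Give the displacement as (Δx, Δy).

(-3.2, -0.9)

From the two frames, the red cylinder sits at roughly (9.6, 8.5) before and (6.4, 7.6) after.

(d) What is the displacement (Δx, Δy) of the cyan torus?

(0.3, -3.1)

The cyan torus was at about (12.4, 7.6) and moved to about (12.7, 4.5).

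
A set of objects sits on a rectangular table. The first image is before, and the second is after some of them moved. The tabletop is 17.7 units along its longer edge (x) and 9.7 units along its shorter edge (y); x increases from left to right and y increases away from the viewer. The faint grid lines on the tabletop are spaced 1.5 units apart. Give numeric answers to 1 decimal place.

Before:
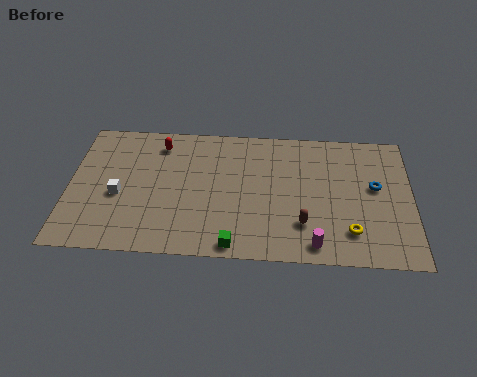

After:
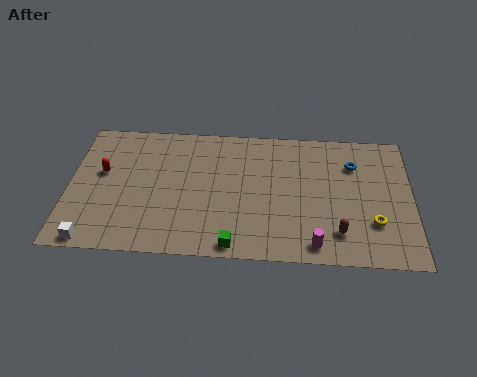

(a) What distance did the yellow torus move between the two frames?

1.4

From (14.5, 2.2) to (15.7, 2.9), the yellow torus covered √(1.2² + 0.7²) ≈ 1.4 units.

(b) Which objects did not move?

the magenta cylinder and the green cube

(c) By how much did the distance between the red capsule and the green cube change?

+0.3

Before: roughly 8.1 units apart; after: 8.4. That's 0.3 units further apart.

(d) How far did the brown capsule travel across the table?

1.9

From (12.1, 2.6) to (13.9, 2.1), the brown capsule covered √(1.8² + 0.5²) ≈ 1.9 units.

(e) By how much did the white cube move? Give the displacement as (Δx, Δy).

(-1.2, -3.3)

The white cube started near (2.6, 4.1) and ended near (1.4, 0.8).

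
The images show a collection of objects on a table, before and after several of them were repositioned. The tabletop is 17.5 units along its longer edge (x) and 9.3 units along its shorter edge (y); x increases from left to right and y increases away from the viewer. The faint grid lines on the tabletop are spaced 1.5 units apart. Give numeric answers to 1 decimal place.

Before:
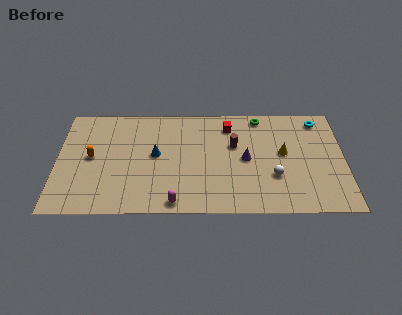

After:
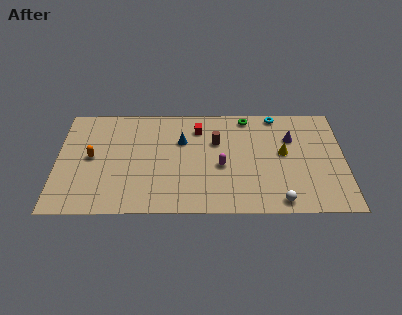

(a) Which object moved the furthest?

the magenta capsule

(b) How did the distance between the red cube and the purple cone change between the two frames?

+2.7

They were about 3.1 units apart before and 5.8 after — 2.7 units further apart.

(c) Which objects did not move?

the orange capsule and the yellow cone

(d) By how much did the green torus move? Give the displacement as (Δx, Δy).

(-0.8, 0.0)

The green torus started near (12.4, 8.3) and ended near (11.6, 8.3).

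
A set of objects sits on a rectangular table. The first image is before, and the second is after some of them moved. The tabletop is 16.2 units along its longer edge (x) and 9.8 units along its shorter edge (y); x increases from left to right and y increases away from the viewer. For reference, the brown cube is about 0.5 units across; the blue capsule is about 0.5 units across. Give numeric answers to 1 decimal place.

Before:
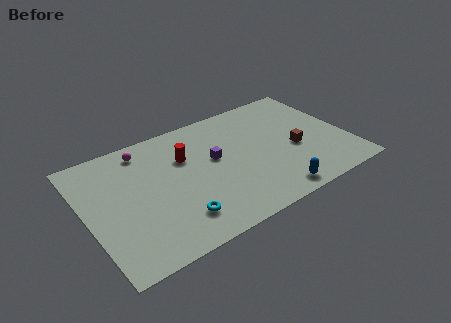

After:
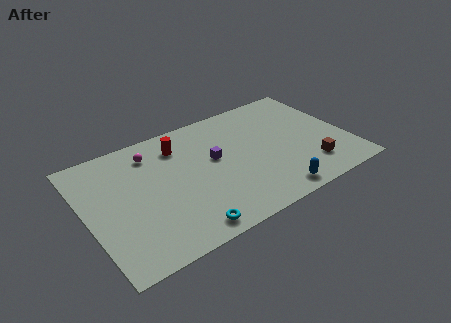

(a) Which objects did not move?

the purple cube and the blue capsule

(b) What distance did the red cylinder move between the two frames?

1.1

The red cylinder was near (6.3, 6.6) before and (6.1, 7.7) after, so it travelled √(0.2² + 1.1²) ≈ 1.1 units.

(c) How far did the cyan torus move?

1.0

The cyan torus was near (5.1, 2.1) before and (5.4, 1.1) after, so it travelled √(0.3² + 1.0²) ≈ 1.0 units.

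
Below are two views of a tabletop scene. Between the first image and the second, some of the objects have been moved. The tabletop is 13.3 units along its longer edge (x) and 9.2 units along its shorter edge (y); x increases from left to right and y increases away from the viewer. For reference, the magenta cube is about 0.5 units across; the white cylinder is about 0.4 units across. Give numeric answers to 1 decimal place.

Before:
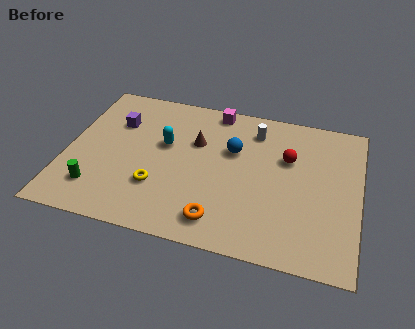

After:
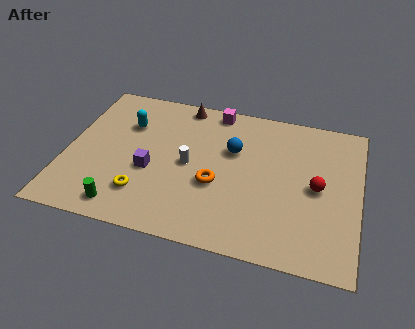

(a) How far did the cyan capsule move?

2.0

The cyan capsule was near (4.4, 5.5) before and (2.6, 6.4) after, so it travelled √(1.8² + 0.9²) ≈ 2.0 units.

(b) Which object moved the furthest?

the white cylinder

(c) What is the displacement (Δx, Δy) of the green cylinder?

(1.3, -0.8)

The green cylinder was at about (1.6, 2.0) and moved to about (2.9, 1.2).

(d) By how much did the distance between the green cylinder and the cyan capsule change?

+0.7

They were about 4.5 units apart before and 5.2 after — 0.7 units further apart.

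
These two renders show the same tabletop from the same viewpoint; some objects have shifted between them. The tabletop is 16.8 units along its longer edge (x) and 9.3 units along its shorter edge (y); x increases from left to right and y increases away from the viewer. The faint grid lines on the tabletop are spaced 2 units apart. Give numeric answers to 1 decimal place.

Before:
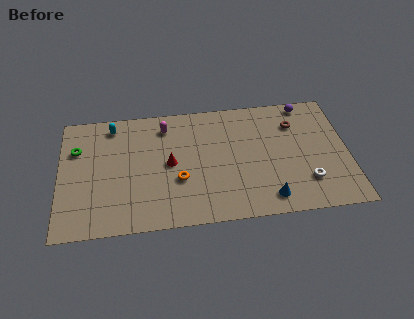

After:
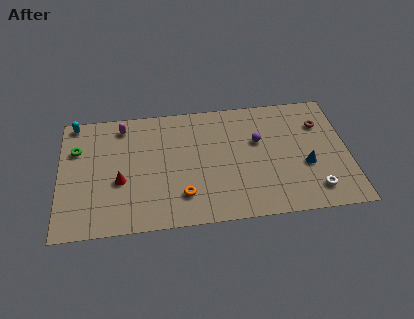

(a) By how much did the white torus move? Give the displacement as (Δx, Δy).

(0.4, -0.7)

The white torus started near (14.3, 2.4) and ended near (14.7, 1.7).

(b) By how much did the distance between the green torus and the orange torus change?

+0.8

They were about 6.6 units apart before and 7.4 after — 0.8 units further apart.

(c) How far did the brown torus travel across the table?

1.5

From (13.8, 6.9) to (15.3, 6.7), the brown torus covered √(1.5² + 0.2²) ≈ 1.5 units.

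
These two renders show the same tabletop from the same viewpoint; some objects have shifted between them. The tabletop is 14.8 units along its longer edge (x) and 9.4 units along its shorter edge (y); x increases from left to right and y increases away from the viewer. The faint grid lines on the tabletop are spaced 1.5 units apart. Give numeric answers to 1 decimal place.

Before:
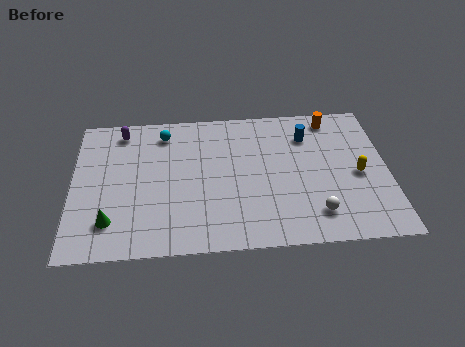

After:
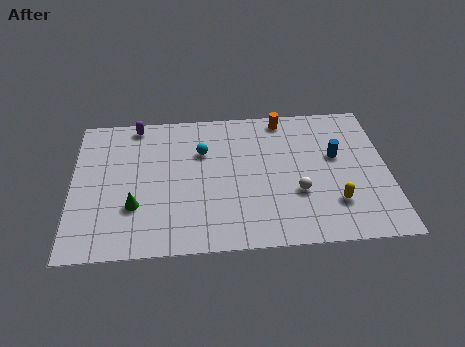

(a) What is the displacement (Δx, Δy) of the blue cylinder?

(1.3, -1.5)

The blue cylinder started near (11.1, 7.1) and ended near (12.4, 5.6).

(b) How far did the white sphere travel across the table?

1.6

From (11.3, 1.9) to (10.5, 3.3), the white sphere covered √(0.8² + 1.4²) ≈ 1.6 units.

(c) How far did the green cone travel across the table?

1.4

The green cone was near (1.8, 2.1) before and (2.9, 3.0) after, so it travelled √(1.1² + 0.9²) ≈ 1.4 units.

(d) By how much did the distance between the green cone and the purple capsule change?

-0.5

Before: roughly 6.0 units apart; after: 5.5. That's 0.5 units closer together.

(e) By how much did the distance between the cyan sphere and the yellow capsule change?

-2.5

Before: roughly 9.7 units apart; after: 7.2. That's 2.5 units closer together.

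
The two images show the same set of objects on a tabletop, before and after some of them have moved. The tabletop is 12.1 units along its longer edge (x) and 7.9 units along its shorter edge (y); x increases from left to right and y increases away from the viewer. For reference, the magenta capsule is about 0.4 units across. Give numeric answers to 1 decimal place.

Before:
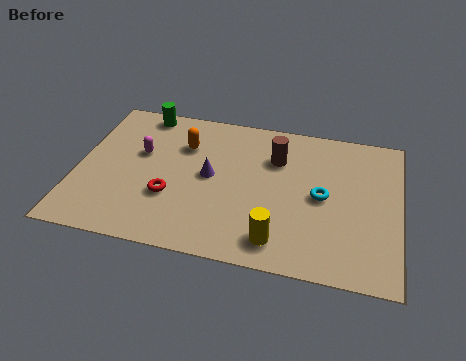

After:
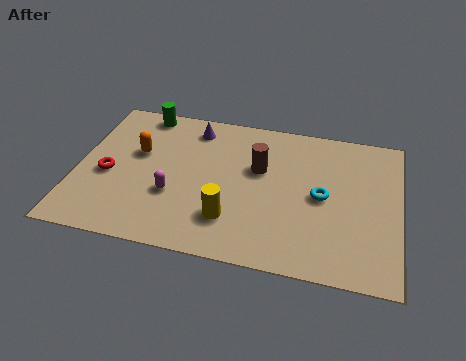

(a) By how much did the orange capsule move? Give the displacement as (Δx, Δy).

(-1.7, -0.8)

From the two frames, the orange capsule sits at roughly (3.9, 5.6) before and (2.2, 4.8) after.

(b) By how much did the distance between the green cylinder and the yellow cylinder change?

-1.7

The distance was about 8.0 in the first image and 6.3 in the second, so they moved 1.7 units closer together.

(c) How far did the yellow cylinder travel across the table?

1.9

From (7.7, 1.3) to (5.9, 2.0), the yellow cylinder covered √(1.8² + 0.7²) ≈ 1.9 units.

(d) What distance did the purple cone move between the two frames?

2.6

From (5.0, 4.1) to (4.2, 6.6), the purple cone covered √(0.8² + 2.5²) ≈ 2.6 units.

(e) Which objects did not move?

the cyan torus and the green cylinder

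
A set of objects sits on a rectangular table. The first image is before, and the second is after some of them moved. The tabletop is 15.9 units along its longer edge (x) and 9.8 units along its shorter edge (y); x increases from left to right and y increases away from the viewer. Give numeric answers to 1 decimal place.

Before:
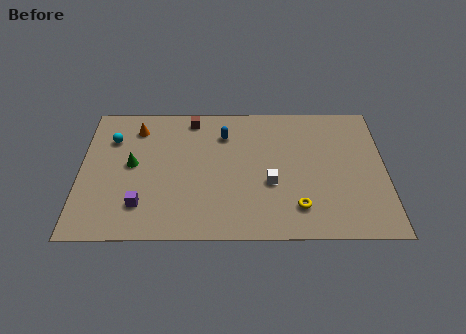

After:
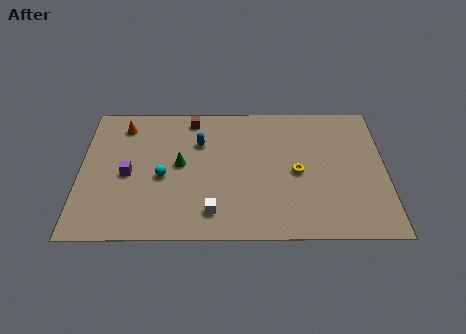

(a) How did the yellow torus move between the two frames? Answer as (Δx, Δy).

(0.0, 2.5)

The yellow torus was at about (11.3, 2.1) and moved to about (11.3, 4.6).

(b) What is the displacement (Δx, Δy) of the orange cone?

(-0.7, 0.2)

The orange cone was at about (2.9, 7.9) and moved to about (2.2, 8.1).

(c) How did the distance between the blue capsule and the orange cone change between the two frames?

-0.4

They were about 4.6 units apart before and 4.2 after — 0.4 units closer together.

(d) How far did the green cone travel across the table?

2.5

The green cone moved from about (2.7, 5.2) to (5.2, 5.2), a distance of √(2.5² + 0.0²) ≈ 2.5.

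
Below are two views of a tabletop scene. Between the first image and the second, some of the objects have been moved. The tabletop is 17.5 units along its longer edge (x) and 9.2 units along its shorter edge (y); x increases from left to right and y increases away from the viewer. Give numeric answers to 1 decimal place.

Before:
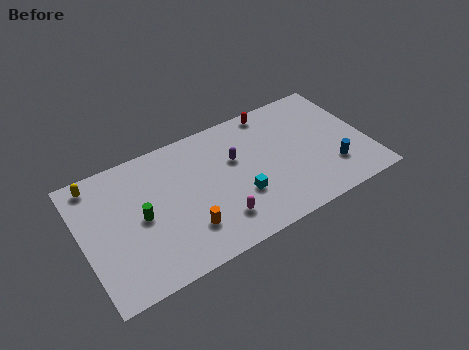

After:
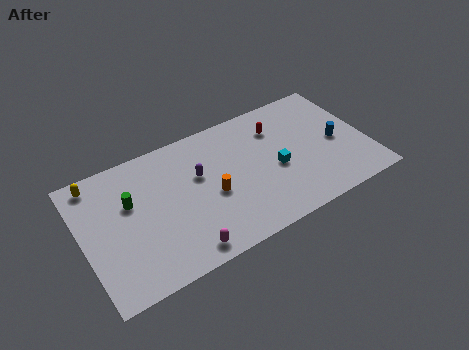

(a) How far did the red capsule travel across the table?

1.4

From (12.2, 8.3) to (12.3, 6.9), the red capsule covered √(0.1² + 1.4²) ≈ 1.4 units.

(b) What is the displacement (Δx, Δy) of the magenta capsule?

(-2.3, -1.0)

The magenta capsule started near (7.9, 2.1) and ended near (5.6, 1.1).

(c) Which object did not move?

the yellow capsule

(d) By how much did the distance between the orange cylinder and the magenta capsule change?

+1.7

The distance was about 1.9 in the first image and 3.6 in the second, so they moved 1.7 units further apart.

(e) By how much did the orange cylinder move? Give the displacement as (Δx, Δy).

(1.8, 1.6)

The orange cylinder was at about (6.0, 2.4) and moved to about (7.8, 4.0).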